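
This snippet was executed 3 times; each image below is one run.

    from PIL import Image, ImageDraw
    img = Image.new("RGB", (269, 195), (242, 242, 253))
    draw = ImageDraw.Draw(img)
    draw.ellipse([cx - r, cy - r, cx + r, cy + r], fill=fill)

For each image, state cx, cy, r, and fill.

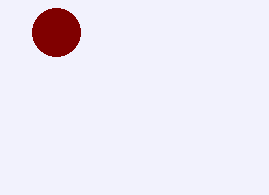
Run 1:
cx = 56, cy = 32, r = 24, fill = 'maroon'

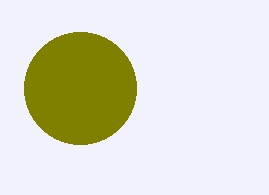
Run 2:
cx = 80, cy = 88, r = 56, fill = 'olive'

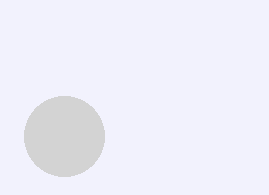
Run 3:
cx = 64; cy = 136; r = 40; fill = 'lightgray'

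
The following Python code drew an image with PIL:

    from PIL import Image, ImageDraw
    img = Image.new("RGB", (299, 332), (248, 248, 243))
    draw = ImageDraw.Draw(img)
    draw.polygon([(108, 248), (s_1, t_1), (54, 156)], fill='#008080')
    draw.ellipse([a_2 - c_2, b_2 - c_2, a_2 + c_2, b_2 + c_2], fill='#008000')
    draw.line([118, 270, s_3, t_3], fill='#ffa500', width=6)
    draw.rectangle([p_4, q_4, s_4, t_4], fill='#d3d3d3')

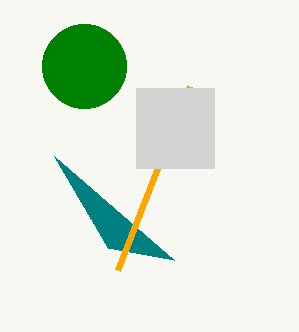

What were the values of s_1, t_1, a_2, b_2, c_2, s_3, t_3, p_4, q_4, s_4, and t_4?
s_1 = 174; t_1 = 260; a_2 = 84; b_2 = 66; c_2 = 42; s_3 = 190; t_3 = 86; p_4 = 136; q_4 = 88; s_4 = 214; t_4 = 168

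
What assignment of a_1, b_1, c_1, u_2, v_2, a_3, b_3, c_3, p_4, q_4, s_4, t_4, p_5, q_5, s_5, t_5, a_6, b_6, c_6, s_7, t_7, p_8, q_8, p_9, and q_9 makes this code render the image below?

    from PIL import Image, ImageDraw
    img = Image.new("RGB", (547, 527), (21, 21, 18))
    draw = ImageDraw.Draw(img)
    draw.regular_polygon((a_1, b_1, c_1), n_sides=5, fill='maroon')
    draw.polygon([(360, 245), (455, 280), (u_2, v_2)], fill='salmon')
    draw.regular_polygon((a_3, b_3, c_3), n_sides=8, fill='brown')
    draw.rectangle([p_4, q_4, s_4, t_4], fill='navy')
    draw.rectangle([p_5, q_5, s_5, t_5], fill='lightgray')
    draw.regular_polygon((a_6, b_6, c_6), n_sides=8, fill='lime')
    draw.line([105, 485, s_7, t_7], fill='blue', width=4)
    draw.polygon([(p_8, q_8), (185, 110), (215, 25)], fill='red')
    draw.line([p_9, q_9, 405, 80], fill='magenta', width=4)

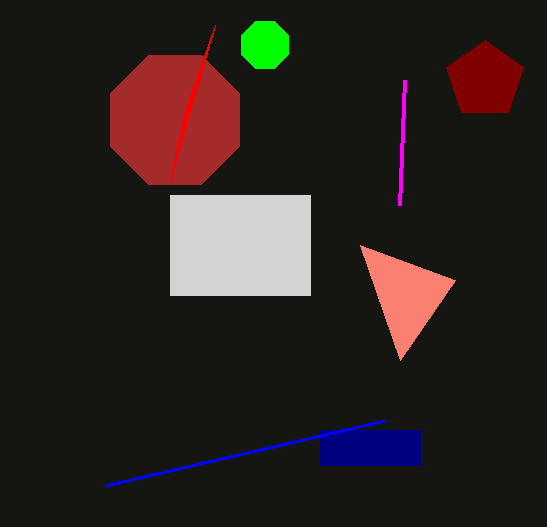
a_1 = 485; b_1 = 80; c_1 = 40; u_2 = 400; v_2 = 360; a_3 = 175; b_3 = 120; c_3 = 70; p_4 = 320; q_4 = 430; s_4 = 420; t_4 = 465; p_5 = 170; q_5 = 195; s_5 = 310; t_5 = 295; a_6 = 265; b_6 = 45; c_6 = 25; s_7 = 385; t_7 = 420; p_8 = 170; q_8 = 180; p_9 = 400; q_9 = 205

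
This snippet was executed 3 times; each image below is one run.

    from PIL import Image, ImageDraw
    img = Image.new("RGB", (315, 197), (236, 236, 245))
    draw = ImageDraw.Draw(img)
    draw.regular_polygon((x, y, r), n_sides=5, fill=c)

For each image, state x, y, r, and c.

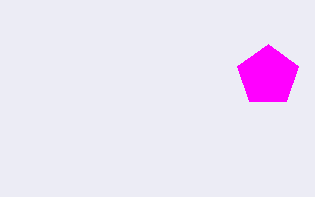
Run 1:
x = 268, y = 76, r = 32, c = 'magenta'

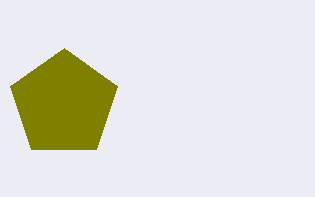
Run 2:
x = 64; y = 104; r = 56; c = 'olive'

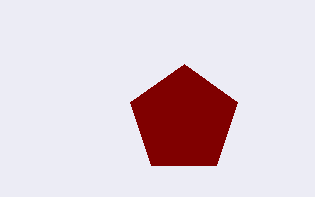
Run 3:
x = 184
y = 120
r = 56
c = 'maroon'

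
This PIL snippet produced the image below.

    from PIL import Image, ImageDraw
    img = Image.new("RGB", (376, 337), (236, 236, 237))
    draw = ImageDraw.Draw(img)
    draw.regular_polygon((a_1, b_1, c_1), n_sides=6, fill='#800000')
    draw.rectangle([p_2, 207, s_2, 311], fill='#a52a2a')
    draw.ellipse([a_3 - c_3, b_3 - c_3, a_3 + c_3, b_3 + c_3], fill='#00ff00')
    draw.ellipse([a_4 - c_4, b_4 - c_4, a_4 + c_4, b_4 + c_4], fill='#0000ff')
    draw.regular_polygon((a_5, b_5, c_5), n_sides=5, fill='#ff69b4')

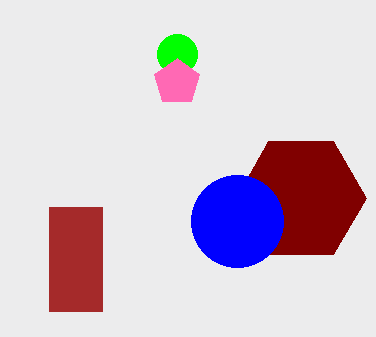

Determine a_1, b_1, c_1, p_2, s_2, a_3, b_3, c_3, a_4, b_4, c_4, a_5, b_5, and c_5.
a_1 = 301; b_1 = 198; c_1 = 65; p_2 = 49; s_2 = 102; a_3 = 177; b_3 = 54; c_3 = 20; a_4 = 237; b_4 = 221; c_4 = 46; a_5 = 177; b_5 = 82; c_5 = 24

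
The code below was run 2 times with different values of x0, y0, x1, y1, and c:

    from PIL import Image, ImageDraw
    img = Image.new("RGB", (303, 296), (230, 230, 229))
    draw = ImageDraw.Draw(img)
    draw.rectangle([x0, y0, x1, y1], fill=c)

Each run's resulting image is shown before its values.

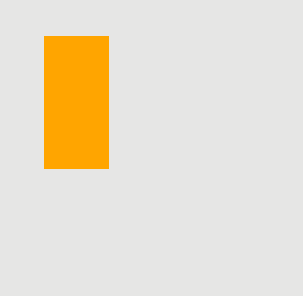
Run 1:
x0 = 44; y0 = 36; x1 = 108; y1 = 168; c = 'orange'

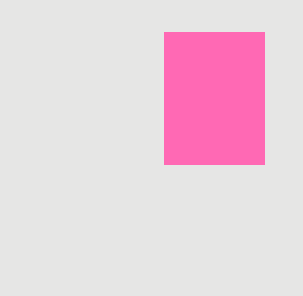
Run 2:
x0 = 164, y0 = 32, x1 = 264, y1 = 164, c = 'hotpink'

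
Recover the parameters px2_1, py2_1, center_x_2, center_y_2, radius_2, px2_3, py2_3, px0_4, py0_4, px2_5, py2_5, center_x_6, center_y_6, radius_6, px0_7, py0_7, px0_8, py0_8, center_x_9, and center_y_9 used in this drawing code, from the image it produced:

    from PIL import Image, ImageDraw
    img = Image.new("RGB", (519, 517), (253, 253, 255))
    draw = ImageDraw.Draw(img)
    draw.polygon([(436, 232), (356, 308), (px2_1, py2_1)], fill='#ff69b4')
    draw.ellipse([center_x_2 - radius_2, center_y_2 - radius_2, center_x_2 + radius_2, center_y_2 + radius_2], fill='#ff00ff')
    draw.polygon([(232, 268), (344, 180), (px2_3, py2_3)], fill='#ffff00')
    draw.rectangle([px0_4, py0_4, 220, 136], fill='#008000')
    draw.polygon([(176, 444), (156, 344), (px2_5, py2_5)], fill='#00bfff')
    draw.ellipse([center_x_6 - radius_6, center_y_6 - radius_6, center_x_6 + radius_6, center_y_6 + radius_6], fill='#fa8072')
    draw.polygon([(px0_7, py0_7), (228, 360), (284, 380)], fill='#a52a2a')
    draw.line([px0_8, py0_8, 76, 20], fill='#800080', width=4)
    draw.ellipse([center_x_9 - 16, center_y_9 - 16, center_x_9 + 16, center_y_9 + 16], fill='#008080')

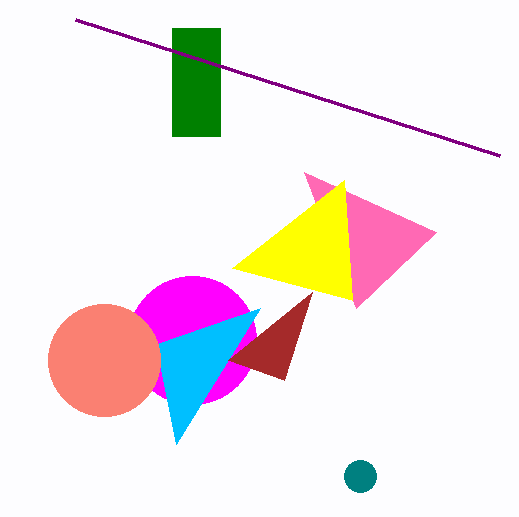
px2_1 = 304
py2_1 = 172
center_x_2 = 192
center_y_2 = 340
radius_2 = 64
px2_3 = 352
py2_3 = 300
px0_4 = 172
py0_4 = 28
px2_5 = 260
py2_5 = 308
center_x_6 = 104
center_y_6 = 360
radius_6 = 56
px0_7 = 312
py0_7 = 292
px0_8 = 500
py0_8 = 156
center_x_9 = 360
center_y_9 = 476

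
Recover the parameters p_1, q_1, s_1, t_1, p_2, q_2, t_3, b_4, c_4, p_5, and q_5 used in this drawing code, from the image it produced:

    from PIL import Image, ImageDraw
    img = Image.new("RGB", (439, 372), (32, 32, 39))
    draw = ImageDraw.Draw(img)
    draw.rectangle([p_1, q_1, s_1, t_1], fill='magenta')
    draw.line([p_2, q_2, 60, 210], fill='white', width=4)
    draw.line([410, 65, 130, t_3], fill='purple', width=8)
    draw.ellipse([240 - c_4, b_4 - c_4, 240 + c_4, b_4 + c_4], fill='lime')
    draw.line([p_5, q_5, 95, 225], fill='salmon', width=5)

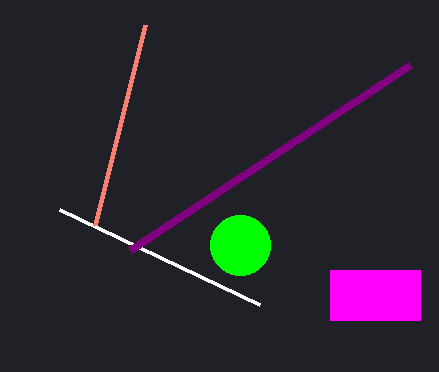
p_1 = 330; q_1 = 270; s_1 = 420; t_1 = 320; p_2 = 260; q_2 = 305; t_3 = 250; b_4 = 245; c_4 = 30; p_5 = 145; q_5 = 25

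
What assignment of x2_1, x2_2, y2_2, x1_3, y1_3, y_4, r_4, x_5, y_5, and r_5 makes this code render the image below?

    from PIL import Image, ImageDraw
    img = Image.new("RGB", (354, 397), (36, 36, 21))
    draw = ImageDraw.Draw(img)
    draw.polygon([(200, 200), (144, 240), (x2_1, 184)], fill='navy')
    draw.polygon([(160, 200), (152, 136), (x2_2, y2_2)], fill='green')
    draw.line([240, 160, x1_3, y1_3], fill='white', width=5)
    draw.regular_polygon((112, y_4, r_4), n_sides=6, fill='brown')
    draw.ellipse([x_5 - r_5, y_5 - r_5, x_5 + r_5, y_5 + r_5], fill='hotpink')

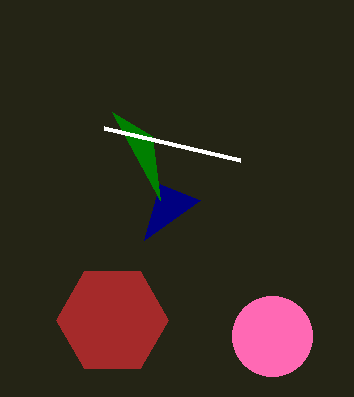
x2_1 = 160; x2_2 = 112; y2_2 = 112; x1_3 = 104; y1_3 = 128; y_4 = 320; r_4 = 56; x_5 = 272; y_5 = 336; r_5 = 40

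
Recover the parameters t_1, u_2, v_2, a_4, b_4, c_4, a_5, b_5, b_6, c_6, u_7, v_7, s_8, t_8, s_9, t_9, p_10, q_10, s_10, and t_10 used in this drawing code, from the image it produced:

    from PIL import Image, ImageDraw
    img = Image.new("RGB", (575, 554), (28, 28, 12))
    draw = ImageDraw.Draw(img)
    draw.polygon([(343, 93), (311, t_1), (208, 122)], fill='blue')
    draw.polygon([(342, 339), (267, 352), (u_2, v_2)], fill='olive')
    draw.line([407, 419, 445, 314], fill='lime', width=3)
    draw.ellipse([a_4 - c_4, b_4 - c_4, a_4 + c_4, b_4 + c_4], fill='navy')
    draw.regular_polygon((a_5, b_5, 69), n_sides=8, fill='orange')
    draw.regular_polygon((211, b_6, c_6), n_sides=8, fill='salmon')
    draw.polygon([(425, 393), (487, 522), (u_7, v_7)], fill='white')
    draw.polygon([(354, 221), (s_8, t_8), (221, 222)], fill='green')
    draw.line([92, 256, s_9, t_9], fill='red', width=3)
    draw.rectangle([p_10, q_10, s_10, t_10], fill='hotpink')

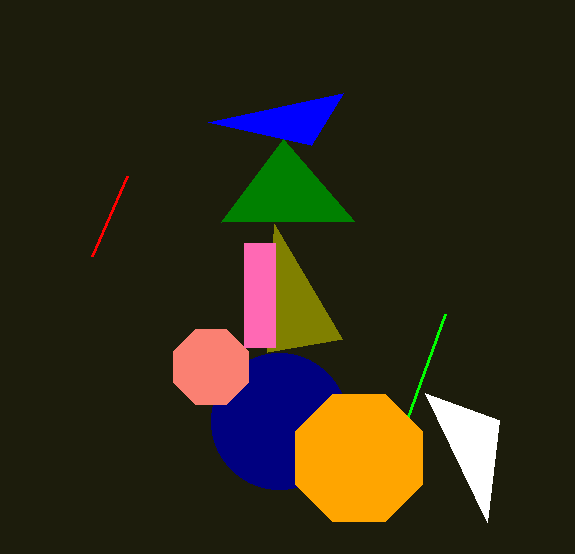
t_1 = 145; u_2 = 274; v_2 = 224; a_4 = 279; b_4 = 421; c_4 = 68; a_5 = 359; b_5 = 458; b_6 = 367; c_6 = 41; u_7 = 499; v_7 = 420; s_8 = 283; t_8 = 139; s_9 = 127; t_9 = 176; p_10 = 244; q_10 = 243; s_10 = 275; t_10 = 347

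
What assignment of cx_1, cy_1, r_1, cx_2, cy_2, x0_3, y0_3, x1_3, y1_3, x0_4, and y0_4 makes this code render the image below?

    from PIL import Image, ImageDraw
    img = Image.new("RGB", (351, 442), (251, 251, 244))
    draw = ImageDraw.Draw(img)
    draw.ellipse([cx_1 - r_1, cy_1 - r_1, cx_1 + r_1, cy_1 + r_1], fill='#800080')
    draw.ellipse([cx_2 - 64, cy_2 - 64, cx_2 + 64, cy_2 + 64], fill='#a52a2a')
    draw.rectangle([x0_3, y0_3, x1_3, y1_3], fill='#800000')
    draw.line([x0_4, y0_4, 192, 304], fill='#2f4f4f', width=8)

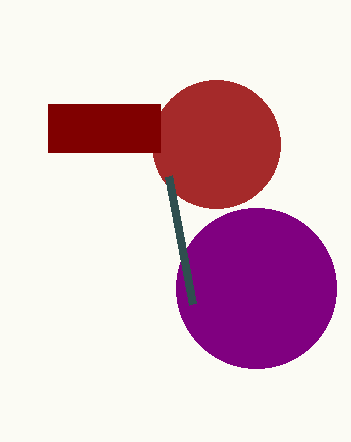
cx_1 = 256
cy_1 = 288
r_1 = 80
cx_2 = 216
cy_2 = 144
x0_3 = 48
y0_3 = 104
x1_3 = 160
y1_3 = 152
x0_4 = 168
y0_4 = 176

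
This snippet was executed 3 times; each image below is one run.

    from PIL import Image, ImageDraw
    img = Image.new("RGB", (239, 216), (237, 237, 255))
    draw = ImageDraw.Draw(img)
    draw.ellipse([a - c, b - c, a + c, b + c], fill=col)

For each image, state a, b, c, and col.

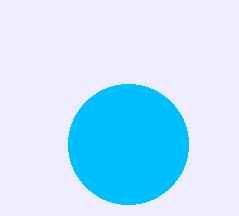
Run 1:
a = 128
b = 144
c = 60
col = 'deepskyblue'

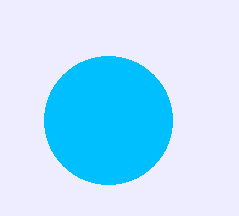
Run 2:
a = 108; b = 120; c = 64; col = 'deepskyblue'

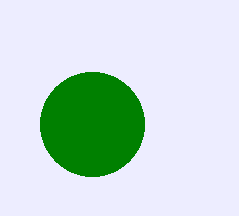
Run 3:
a = 92
b = 124
c = 52
col = 'green'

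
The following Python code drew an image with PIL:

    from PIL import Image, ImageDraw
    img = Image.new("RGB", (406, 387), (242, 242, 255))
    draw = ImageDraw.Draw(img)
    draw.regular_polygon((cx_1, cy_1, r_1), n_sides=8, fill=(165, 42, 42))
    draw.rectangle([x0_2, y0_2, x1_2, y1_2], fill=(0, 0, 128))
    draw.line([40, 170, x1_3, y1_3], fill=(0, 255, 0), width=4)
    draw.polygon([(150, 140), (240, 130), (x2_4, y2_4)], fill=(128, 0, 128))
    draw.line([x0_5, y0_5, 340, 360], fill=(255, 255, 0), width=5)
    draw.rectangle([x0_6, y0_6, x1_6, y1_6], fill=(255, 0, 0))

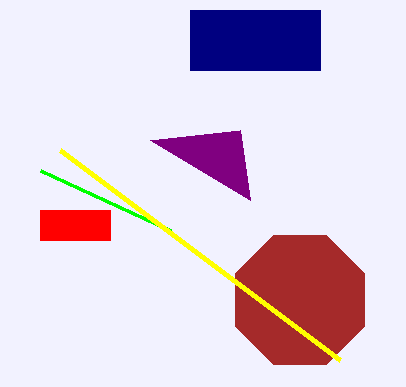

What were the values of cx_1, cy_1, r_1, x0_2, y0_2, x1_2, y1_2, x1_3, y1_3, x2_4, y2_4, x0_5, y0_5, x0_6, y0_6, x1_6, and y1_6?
cx_1 = 300
cy_1 = 300
r_1 = 70
x0_2 = 190
y0_2 = 10
x1_2 = 320
y1_2 = 70
x1_3 = 170
y1_3 = 230
x2_4 = 250
y2_4 = 200
x0_5 = 60
y0_5 = 150
x0_6 = 40
y0_6 = 210
x1_6 = 110
y1_6 = 240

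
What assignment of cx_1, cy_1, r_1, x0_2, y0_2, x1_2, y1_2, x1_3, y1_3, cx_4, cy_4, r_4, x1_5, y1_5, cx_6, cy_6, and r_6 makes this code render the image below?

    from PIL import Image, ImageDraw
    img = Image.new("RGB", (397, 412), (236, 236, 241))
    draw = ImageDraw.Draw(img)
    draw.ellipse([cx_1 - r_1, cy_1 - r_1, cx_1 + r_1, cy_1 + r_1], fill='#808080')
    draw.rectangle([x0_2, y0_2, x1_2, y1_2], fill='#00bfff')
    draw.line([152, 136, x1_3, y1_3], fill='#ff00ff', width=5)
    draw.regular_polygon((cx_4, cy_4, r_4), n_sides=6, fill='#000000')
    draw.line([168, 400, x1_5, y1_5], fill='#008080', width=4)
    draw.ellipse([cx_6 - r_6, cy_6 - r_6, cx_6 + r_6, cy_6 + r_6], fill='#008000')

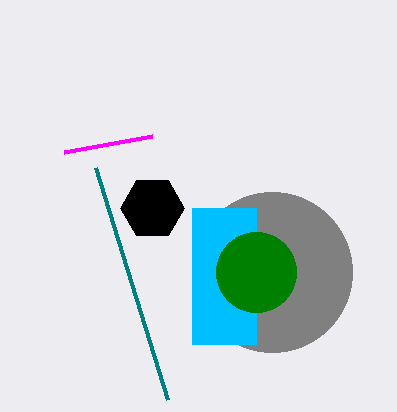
cx_1 = 272
cy_1 = 272
r_1 = 80
x0_2 = 192
y0_2 = 208
x1_2 = 256
y1_2 = 344
x1_3 = 64
y1_3 = 152
cx_4 = 152
cy_4 = 208
r_4 = 32
x1_5 = 96
y1_5 = 168
cx_6 = 256
cy_6 = 272
r_6 = 40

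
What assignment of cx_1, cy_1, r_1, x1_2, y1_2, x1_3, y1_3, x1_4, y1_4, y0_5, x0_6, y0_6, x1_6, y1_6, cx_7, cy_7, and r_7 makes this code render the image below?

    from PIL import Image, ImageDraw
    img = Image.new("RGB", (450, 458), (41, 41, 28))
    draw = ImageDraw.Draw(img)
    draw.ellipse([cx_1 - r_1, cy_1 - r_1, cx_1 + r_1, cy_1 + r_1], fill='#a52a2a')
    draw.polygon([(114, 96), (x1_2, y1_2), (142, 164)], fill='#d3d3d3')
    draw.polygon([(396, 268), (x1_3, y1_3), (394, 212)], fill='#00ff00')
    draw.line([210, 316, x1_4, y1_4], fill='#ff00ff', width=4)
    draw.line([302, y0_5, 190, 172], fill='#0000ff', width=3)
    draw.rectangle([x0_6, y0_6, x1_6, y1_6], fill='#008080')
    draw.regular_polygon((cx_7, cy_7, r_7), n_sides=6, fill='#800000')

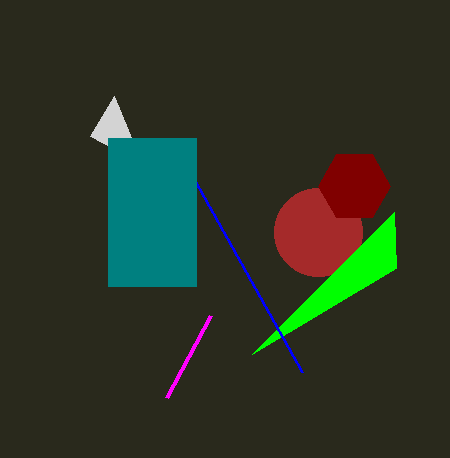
cx_1 = 318; cy_1 = 232; r_1 = 44; x1_2 = 90; y1_2 = 136; x1_3 = 252; y1_3 = 354; x1_4 = 166; y1_4 = 398; y0_5 = 372; x0_6 = 108; y0_6 = 138; x1_6 = 196; y1_6 = 286; cx_7 = 354; cy_7 = 186; r_7 = 36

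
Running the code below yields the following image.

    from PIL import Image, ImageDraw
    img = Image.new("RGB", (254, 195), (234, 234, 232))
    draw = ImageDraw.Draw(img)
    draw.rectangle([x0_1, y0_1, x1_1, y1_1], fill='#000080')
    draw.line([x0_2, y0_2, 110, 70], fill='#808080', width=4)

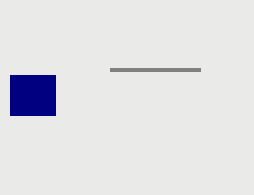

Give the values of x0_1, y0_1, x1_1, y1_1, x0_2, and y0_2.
x0_1 = 10; y0_1 = 75; x1_1 = 55; y1_1 = 115; x0_2 = 200; y0_2 = 70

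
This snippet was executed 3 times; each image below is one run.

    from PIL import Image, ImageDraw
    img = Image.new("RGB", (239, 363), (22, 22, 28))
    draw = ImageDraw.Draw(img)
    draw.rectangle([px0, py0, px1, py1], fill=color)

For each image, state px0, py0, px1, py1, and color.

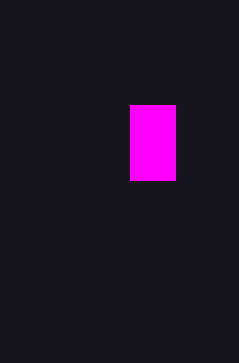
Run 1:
px0 = 130; py0 = 105; px1 = 175; py1 = 180; color = 'magenta'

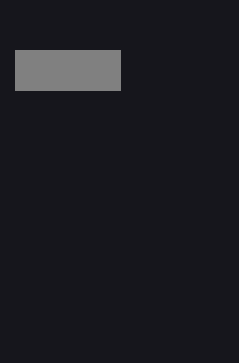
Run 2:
px0 = 15
py0 = 50
px1 = 120
py1 = 90
color = 'gray'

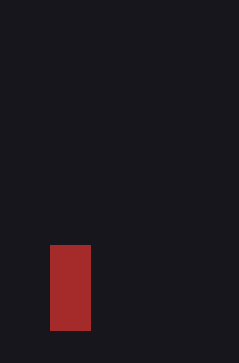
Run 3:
px0 = 50
py0 = 245
px1 = 90
py1 = 330
color = 'brown'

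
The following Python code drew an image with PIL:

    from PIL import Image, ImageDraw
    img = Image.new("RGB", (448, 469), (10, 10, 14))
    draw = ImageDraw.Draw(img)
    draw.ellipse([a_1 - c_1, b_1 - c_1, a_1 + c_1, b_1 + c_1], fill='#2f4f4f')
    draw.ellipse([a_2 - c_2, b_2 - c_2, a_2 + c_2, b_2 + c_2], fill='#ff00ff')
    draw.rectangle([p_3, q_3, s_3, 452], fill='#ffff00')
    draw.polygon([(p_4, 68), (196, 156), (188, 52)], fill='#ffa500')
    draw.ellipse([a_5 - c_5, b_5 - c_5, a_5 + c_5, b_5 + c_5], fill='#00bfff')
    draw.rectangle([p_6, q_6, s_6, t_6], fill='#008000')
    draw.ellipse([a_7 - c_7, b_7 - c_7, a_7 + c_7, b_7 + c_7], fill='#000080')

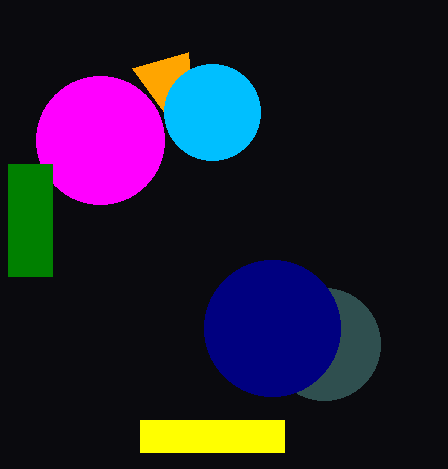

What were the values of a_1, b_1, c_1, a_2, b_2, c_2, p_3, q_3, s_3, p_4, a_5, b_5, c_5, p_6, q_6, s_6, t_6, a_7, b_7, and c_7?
a_1 = 324
b_1 = 344
c_1 = 56
a_2 = 100
b_2 = 140
c_2 = 64
p_3 = 140
q_3 = 420
s_3 = 284
p_4 = 132
a_5 = 212
b_5 = 112
c_5 = 48
p_6 = 8
q_6 = 164
s_6 = 52
t_6 = 276
a_7 = 272
b_7 = 328
c_7 = 68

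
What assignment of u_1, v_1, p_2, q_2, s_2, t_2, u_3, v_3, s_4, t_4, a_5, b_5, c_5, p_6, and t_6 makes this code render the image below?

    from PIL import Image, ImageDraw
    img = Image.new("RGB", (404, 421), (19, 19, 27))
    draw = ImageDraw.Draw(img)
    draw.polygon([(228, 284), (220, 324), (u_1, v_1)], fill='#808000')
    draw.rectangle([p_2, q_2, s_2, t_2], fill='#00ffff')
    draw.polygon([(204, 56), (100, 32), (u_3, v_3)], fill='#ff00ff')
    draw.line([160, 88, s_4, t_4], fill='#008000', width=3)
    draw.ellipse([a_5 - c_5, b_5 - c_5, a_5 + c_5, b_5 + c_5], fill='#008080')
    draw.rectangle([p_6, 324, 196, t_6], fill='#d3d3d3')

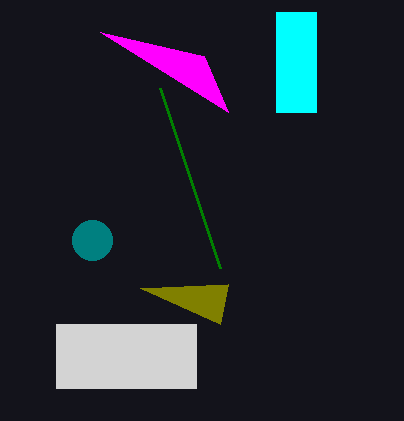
u_1 = 140, v_1 = 288, p_2 = 276, q_2 = 12, s_2 = 316, t_2 = 112, u_3 = 228, v_3 = 112, s_4 = 220, t_4 = 268, a_5 = 92, b_5 = 240, c_5 = 20, p_6 = 56, t_6 = 388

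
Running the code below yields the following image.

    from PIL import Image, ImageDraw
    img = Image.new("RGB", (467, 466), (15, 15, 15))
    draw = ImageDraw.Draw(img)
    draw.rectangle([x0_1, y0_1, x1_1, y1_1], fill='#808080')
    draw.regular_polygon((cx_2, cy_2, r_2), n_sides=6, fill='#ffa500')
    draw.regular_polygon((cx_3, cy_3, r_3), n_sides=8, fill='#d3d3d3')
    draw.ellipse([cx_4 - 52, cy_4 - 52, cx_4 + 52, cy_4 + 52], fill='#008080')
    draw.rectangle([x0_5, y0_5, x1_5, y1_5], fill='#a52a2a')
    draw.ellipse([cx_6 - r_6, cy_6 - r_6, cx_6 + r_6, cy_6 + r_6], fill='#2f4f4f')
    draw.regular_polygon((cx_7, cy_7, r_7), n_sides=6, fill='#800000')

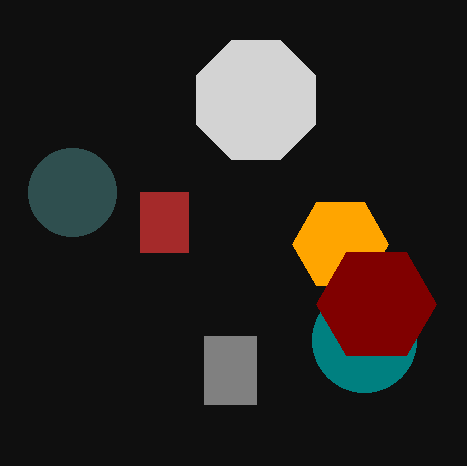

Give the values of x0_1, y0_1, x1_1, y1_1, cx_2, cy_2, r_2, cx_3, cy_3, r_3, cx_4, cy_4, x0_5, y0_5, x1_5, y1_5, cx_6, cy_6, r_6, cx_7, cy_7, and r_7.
x0_1 = 204; y0_1 = 336; x1_1 = 256; y1_1 = 404; cx_2 = 340; cy_2 = 244; r_2 = 48; cx_3 = 256; cy_3 = 100; r_3 = 64; cx_4 = 364; cy_4 = 340; x0_5 = 140; y0_5 = 192; x1_5 = 188; y1_5 = 252; cx_6 = 72; cy_6 = 192; r_6 = 44; cx_7 = 376; cy_7 = 304; r_7 = 60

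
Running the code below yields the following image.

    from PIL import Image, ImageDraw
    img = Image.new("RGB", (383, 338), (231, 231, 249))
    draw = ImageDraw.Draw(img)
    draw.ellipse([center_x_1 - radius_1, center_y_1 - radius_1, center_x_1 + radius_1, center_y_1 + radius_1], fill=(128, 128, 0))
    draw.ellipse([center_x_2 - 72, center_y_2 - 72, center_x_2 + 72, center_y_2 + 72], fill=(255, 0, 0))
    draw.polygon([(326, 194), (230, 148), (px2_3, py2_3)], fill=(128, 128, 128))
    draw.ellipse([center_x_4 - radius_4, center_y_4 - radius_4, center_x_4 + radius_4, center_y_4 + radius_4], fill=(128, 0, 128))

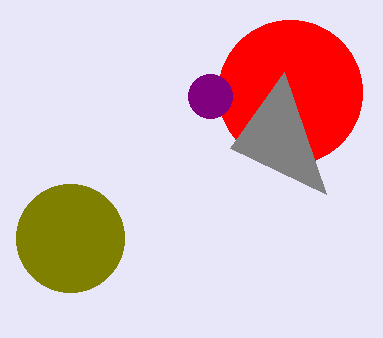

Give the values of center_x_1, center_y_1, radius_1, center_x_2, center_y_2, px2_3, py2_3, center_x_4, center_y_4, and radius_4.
center_x_1 = 70; center_y_1 = 238; radius_1 = 54; center_x_2 = 290; center_y_2 = 92; px2_3 = 284; py2_3 = 72; center_x_4 = 210; center_y_4 = 96; radius_4 = 22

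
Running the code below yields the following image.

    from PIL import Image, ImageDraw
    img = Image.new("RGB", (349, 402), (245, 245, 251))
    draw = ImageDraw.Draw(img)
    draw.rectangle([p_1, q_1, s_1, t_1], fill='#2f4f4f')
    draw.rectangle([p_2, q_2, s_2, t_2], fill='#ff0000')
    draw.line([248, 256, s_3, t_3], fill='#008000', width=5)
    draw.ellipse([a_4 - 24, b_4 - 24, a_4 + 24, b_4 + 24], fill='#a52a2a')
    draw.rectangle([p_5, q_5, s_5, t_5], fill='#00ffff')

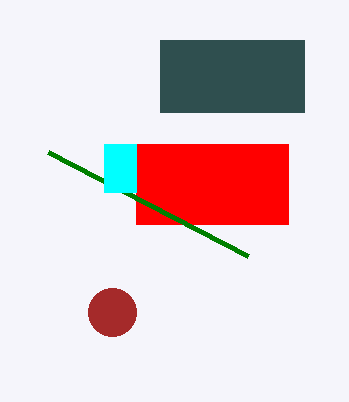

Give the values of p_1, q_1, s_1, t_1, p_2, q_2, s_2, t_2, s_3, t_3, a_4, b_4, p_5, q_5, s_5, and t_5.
p_1 = 160
q_1 = 40
s_1 = 304
t_1 = 112
p_2 = 136
q_2 = 144
s_2 = 288
t_2 = 224
s_3 = 48
t_3 = 152
a_4 = 112
b_4 = 312
p_5 = 104
q_5 = 144
s_5 = 136
t_5 = 192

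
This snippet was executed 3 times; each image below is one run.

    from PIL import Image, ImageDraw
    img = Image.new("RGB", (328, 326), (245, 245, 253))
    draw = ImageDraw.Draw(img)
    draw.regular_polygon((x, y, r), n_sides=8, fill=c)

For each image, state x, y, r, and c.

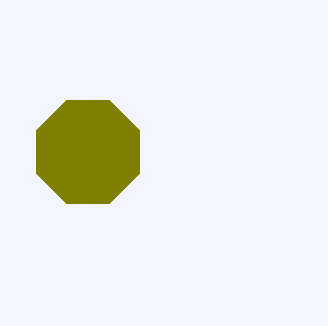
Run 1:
x = 88
y = 152
r = 56
c = 'olive'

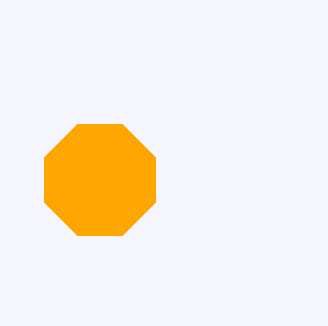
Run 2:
x = 100; y = 180; r = 60; c = 'orange'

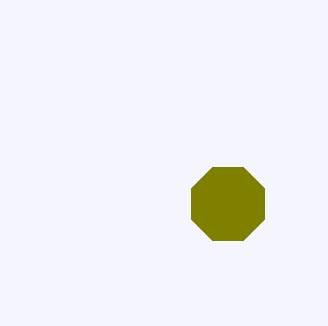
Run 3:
x = 228
y = 204
r = 40
c = 'olive'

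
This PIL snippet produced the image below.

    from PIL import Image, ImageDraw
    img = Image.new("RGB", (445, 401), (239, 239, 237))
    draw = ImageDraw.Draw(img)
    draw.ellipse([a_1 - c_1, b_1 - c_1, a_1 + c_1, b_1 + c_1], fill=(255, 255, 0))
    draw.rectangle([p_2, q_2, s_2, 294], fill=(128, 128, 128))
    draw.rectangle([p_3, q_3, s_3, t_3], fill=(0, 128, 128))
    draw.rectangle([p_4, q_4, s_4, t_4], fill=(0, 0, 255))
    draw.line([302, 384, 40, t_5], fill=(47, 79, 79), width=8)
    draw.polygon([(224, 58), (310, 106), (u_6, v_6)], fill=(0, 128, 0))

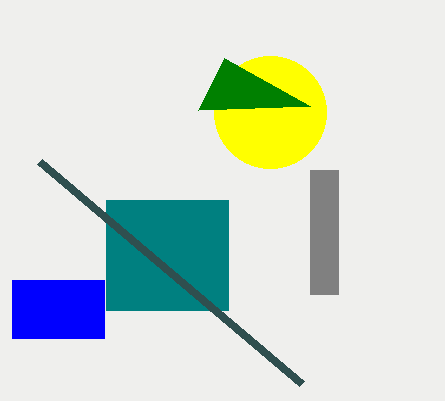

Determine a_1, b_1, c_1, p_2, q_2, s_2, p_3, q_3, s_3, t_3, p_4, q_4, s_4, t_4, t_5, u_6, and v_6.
a_1 = 270, b_1 = 112, c_1 = 56, p_2 = 310, q_2 = 170, s_2 = 338, p_3 = 106, q_3 = 200, s_3 = 228, t_3 = 310, p_4 = 12, q_4 = 280, s_4 = 104, t_4 = 338, t_5 = 162, u_6 = 198, v_6 = 110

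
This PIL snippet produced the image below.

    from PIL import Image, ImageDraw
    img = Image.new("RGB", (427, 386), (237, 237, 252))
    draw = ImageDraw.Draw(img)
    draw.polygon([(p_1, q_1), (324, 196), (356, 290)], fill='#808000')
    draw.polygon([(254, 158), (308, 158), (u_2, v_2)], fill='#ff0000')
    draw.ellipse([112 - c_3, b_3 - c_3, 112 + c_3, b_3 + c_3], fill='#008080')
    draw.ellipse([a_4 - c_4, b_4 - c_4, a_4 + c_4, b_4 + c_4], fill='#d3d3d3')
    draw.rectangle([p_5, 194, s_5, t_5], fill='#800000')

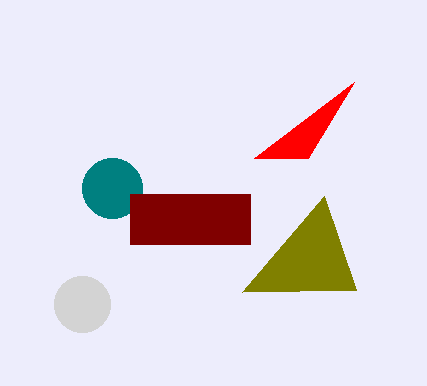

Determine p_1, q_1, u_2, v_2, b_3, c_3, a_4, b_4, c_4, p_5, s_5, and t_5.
p_1 = 242, q_1 = 292, u_2 = 354, v_2 = 82, b_3 = 188, c_3 = 30, a_4 = 82, b_4 = 304, c_4 = 28, p_5 = 130, s_5 = 250, t_5 = 244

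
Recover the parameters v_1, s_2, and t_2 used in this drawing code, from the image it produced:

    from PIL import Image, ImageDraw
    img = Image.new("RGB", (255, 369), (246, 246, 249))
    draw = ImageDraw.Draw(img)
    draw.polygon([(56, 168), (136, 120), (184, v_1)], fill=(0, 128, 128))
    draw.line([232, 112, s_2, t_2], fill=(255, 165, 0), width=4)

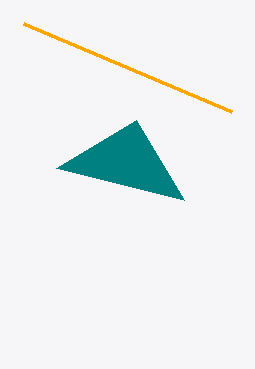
v_1 = 200
s_2 = 24
t_2 = 24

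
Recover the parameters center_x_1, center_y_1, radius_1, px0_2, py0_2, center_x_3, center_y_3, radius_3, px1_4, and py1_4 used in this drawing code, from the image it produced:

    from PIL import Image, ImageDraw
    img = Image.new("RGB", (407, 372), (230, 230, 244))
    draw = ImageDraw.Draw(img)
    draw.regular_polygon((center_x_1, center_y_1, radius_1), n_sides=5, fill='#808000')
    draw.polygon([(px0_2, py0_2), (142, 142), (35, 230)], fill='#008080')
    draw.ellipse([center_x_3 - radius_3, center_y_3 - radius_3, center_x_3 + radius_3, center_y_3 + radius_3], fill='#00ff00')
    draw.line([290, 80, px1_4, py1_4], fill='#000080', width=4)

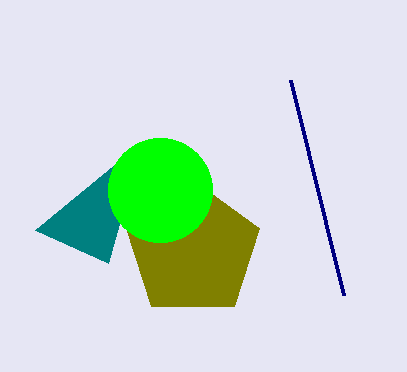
center_x_1 = 193; center_y_1 = 250; radius_1 = 70; px0_2 = 108; py0_2 = 263; center_x_3 = 160; center_y_3 = 190; radius_3 = 52; px1_4 = 343; py1_4 = 295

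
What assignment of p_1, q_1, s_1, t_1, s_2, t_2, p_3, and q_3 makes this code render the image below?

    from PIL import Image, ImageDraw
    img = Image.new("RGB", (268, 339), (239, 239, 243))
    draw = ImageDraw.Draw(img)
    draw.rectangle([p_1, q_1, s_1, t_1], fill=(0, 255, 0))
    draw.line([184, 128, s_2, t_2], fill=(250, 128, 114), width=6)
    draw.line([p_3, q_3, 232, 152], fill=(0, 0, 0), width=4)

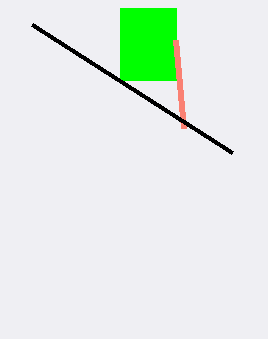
p_1 = 120, q_1 = 8, s_1 = 176, t_1 = 80, s_2 = 176, t_2 = 40, p_3 = 32, q_3 = 24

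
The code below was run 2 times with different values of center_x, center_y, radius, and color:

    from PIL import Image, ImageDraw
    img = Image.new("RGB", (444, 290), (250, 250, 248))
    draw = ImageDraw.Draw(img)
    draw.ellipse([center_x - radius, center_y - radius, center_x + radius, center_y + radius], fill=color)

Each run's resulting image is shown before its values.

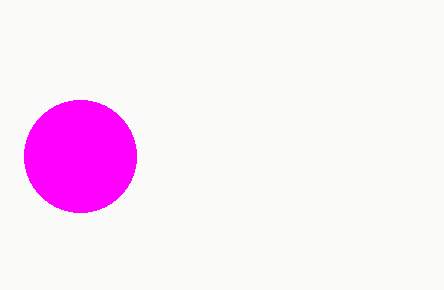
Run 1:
center_x = 80, center_y = 156, radius = 56, color = 'magenta'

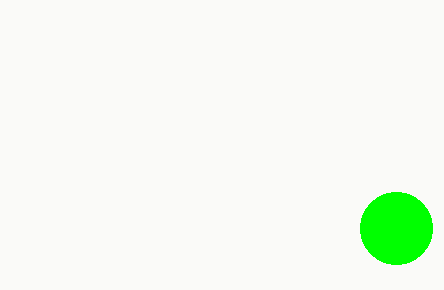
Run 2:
center_x = 396; center_y = 228; radius = 36; color = 'lime'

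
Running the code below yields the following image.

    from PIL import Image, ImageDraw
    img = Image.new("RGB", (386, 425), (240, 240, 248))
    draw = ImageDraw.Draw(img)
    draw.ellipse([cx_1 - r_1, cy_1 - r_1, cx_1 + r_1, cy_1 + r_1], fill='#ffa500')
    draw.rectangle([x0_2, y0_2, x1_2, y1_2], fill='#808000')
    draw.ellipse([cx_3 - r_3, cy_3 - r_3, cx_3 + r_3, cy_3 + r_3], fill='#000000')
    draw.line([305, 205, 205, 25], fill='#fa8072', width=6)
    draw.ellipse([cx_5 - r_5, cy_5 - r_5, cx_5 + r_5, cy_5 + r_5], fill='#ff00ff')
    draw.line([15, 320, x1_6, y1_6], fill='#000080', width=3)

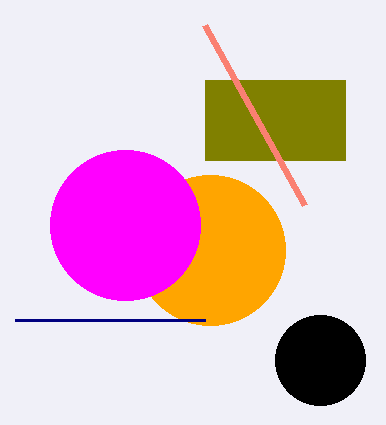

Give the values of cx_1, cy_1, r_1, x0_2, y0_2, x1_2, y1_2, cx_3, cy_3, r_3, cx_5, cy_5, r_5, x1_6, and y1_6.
cx_1 = 210
cy_1 = 250
r_1 = 75
x0_2 = 205
y0_2 = 80
x1_2 = 345
y1_2 = 160
cx_3 = 320
cy_3 = 360
r_3 = 45
cx_5 = 125
cy_5 = 225
r_5 = 75
x1_6 = 205
y1_6 = 320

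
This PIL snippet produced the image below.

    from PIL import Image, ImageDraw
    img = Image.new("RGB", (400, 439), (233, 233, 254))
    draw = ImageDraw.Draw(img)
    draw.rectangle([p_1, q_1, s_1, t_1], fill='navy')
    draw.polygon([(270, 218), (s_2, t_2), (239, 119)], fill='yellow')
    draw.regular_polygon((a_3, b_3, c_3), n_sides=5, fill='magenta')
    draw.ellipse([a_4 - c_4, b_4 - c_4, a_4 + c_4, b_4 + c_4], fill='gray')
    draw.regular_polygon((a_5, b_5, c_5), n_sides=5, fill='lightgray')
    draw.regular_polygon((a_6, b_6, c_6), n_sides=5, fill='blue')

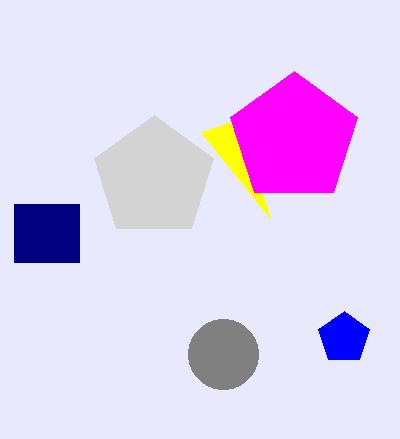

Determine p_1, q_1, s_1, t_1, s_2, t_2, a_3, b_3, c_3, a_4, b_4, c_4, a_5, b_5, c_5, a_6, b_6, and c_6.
p_1 = 14; q_1 = 204; s_1 = 79; t_1 = 262; s_2 = 201; t_2 = 132; a_3 = 294; b_3 = 138; c_3 = 67; a_4 = 223; b_4 = 354; c_4 = 35; a_5 = 154; b_5 = 178; c_5 = 63; a_6 = 344; b_6 = 338; c_6 = 27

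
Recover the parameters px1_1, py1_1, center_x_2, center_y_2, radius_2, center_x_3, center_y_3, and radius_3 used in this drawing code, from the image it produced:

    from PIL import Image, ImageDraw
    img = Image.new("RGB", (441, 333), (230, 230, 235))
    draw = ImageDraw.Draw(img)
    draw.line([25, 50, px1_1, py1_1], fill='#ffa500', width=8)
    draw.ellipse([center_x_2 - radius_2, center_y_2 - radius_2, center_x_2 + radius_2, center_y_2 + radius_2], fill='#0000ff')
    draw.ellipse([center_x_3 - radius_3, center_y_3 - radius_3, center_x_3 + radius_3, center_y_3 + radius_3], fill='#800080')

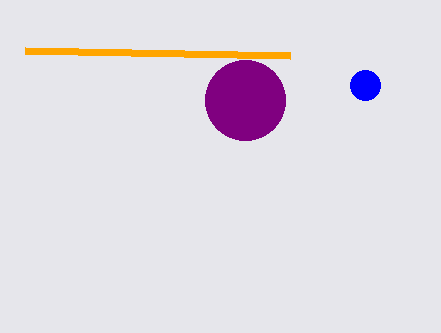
px1_1 = 290, py1_1 = 55, center_x_2 = 365, center_y_2 = 85, radius_2 = 15, center_x_3 = 245, center_y_3 = 100, radius_3 = 40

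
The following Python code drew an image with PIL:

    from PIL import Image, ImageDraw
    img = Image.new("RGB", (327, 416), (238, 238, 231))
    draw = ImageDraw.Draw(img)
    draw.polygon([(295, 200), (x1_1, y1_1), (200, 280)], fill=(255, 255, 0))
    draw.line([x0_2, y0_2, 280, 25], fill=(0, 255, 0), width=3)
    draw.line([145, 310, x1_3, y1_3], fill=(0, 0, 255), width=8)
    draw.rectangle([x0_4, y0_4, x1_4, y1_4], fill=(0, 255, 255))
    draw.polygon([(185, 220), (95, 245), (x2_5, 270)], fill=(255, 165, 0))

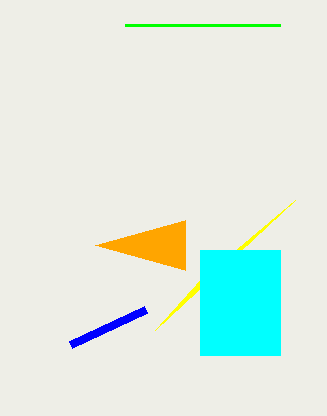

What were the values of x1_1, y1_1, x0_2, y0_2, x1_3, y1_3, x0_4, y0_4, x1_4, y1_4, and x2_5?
x1_1 = 155
y1_1 = 330
x0_2 = 125
y0_2 = 25
x1_3 = 70
y1_3 = 345
x0_4 = 200
y0_4 = 250
x1_4 = 280
y1_4 = 355
x2_5 = 185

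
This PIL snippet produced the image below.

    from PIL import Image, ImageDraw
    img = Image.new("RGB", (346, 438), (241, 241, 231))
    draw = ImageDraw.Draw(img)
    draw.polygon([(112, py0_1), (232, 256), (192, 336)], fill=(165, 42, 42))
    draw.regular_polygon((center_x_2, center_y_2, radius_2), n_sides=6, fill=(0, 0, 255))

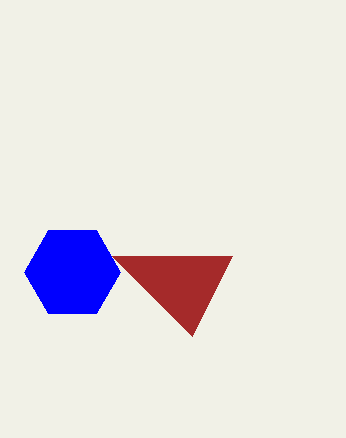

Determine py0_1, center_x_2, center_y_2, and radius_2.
py0_1 = 256
center_x_2 = 72
center_y_2 = 272
radius_2 = 48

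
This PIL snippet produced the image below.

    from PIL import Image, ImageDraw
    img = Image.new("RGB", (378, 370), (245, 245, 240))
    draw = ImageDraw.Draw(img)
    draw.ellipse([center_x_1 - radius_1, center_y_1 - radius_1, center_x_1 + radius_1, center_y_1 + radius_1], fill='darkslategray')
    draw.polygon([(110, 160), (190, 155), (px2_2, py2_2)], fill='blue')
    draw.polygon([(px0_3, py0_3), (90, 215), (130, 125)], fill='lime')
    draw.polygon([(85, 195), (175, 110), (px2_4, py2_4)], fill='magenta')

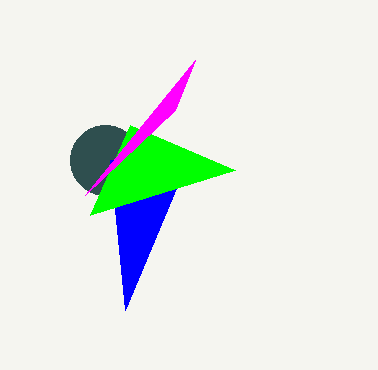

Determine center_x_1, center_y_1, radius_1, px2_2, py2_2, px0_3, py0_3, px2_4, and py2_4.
center_x_1 = 105; center_y_1 = 160; radius_1 = 35; px2_2 = 125; py2_2 = 310; px0_3 = 235; py0_3 = 170; px2_4 = 195; py2_4 = 60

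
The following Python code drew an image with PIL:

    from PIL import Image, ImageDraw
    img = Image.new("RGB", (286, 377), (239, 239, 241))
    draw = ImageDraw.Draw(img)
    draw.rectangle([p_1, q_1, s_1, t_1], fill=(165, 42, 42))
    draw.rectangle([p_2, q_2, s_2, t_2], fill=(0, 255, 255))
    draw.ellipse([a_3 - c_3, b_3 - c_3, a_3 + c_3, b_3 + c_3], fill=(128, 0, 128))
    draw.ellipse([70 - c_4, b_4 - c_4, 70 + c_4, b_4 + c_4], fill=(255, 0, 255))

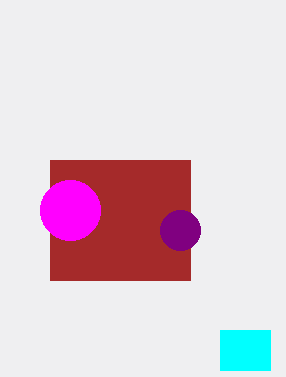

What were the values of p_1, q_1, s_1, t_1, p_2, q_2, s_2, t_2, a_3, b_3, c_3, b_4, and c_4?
p_1 = 50
q_1 = 160
s_1 = 190
t_1 = 280
p_2 = 220
q_2 = 330
s_2 = 270
t_2 = 370
a_3 = 180
b_3 = 230
c_3 = 20
b_4 = 210
c_4 = 30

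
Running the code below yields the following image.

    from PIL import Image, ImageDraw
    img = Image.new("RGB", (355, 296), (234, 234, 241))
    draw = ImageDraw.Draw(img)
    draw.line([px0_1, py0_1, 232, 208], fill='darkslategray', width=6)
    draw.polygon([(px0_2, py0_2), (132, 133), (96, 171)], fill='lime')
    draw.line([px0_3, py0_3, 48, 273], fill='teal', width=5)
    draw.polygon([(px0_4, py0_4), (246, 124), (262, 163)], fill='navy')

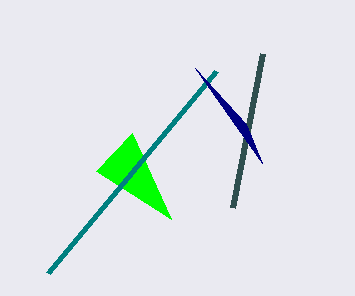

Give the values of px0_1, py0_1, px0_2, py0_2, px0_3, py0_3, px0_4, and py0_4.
px0_1 = 262; py0_1 = 54; px0_2 = 171; py0_2 = 219; px0_3 = 216; py0_3 = 71; px0_4 = 195; py0_4 = 68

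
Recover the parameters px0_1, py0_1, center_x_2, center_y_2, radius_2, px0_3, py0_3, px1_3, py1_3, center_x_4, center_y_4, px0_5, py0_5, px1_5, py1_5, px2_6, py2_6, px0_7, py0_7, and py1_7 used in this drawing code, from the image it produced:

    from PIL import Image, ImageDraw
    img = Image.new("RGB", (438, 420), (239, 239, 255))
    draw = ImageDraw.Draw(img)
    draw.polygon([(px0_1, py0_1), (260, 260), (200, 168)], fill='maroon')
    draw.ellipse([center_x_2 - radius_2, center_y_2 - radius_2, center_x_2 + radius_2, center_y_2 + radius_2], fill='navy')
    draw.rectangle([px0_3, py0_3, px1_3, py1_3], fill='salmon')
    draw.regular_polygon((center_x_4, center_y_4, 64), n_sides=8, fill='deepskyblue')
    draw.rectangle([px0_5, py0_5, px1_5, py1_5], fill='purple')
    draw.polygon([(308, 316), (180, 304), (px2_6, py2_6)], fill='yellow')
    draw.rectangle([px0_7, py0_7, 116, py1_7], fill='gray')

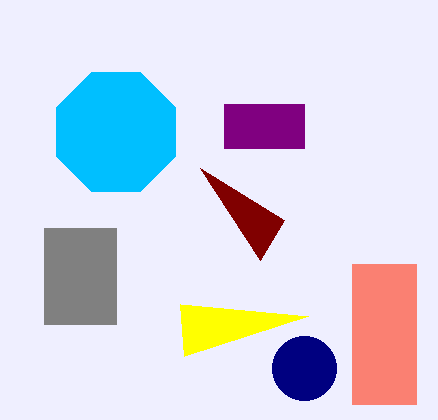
px0_1 = 284
py0_1 = 220
center_x_2 = 304
center_y_2 = 368
radius_2 = 32
px0_3 = 352
py0_3 = 264
px1_3 = 416
py1_3 = 404
center_x_4 = 116
center_y_4 = 132
px0_5 = 224
py0_5 = 104
px1_5 = 304
py1_5 = 148
px2_6 = 184
py2_6 = 356
px0_7 = 44
py0_7 = 228
py1_7 = 324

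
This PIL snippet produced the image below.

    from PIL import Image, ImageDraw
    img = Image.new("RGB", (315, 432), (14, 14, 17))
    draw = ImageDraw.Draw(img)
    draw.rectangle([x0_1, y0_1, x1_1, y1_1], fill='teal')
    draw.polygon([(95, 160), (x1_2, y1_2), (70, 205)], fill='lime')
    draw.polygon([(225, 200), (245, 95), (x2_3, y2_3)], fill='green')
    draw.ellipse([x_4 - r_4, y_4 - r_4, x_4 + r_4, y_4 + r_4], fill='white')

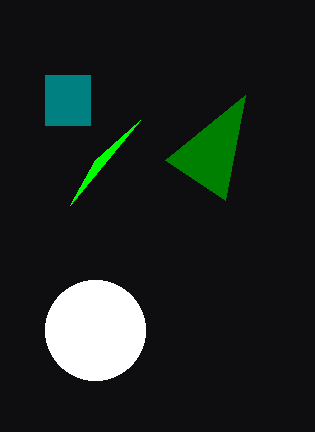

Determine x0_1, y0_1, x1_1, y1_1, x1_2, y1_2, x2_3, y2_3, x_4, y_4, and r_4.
x0_1 = 45
y0_1 = 75
x1_1 = 90
y1_1 = 125
x1_2 = 140
y1_2 = 120
x2_3 = 165
y2_3 = 160
x_4 = 95
y_4 = 330
r_4 = 50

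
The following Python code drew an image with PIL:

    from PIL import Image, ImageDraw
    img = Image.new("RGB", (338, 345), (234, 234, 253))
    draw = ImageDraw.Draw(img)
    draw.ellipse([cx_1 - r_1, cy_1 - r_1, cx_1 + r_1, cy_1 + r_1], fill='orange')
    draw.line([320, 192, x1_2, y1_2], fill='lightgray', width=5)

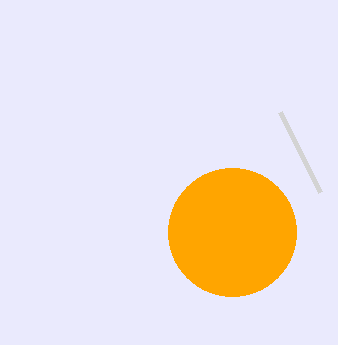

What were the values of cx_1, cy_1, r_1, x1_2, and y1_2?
cx_1 = 232, cy_1 = 232, r_1 = 64, x1_2 = 280, y1_2 = 112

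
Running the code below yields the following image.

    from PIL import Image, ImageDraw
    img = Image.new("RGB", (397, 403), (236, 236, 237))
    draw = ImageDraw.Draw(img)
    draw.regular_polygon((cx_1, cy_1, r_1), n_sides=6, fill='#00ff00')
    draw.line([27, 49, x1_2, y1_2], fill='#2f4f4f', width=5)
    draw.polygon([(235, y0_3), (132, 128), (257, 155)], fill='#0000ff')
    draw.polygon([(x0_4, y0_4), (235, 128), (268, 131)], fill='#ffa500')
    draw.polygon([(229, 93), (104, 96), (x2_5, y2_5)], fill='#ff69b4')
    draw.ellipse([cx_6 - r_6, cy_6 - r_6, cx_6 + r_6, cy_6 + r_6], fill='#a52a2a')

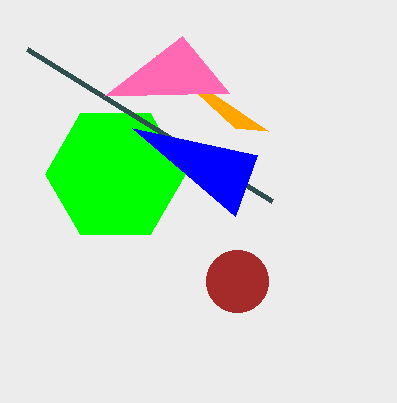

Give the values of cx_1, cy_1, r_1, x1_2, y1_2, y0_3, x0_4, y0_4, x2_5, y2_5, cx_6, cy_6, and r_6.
cx_1 = 115
cy_1 = 174
r_1 = 70
x1_2 = 272
y1_2 = 201
y0_3 = 216
x0_4 = 156
y0_4 = 55
x2_5 = 182
y2_5 = 36
cx_6 = 237
cy_6 = 281
r_6 = 31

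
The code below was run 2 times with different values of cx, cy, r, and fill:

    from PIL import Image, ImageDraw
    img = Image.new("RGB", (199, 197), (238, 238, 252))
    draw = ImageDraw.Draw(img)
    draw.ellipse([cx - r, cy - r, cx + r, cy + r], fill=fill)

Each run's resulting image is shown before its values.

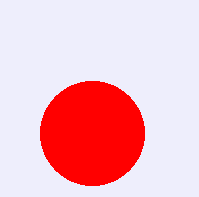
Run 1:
cx = 92
cy = 133
r = 52
fill = 'red'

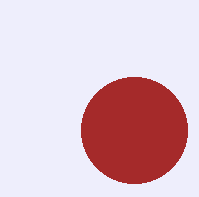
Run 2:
cx = 134, cy = 130, r = 53, fill = 'brown'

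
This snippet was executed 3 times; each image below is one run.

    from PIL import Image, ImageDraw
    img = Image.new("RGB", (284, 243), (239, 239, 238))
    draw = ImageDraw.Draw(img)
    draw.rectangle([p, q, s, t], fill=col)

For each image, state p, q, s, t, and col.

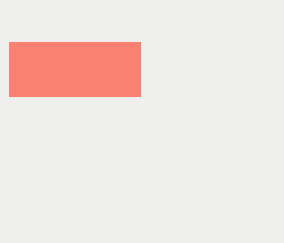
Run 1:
p = 9, q = 42, s = 140, t = 96, col = 'salmon'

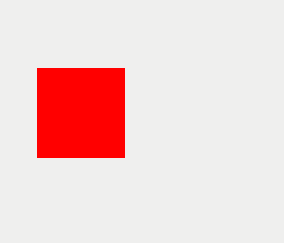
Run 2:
p = 37; q = 68; s = 124; t = 157; col = 'red'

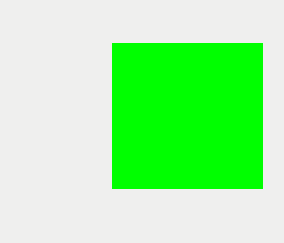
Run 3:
p = 112
q = 43
s = 262
t = 188
col = 'lime'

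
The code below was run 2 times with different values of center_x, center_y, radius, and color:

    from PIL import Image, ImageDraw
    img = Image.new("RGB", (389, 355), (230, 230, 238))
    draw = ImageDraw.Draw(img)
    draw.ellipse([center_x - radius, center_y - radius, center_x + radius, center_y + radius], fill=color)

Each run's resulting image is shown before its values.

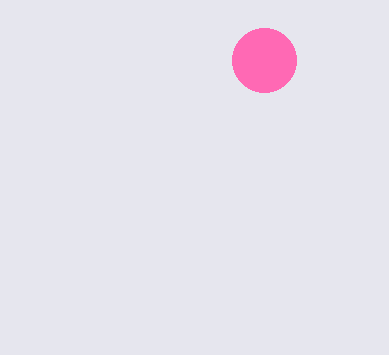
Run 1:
center_x = 264; center_y = 60; radius = 32; color = 'hotpink'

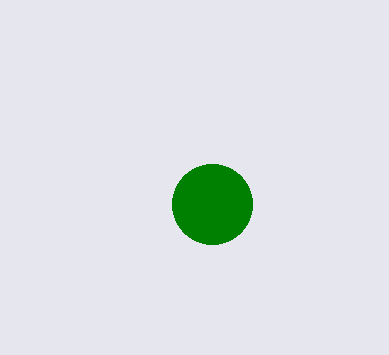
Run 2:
center_x = 212, center_y = 204, radius = 40, color = 'green'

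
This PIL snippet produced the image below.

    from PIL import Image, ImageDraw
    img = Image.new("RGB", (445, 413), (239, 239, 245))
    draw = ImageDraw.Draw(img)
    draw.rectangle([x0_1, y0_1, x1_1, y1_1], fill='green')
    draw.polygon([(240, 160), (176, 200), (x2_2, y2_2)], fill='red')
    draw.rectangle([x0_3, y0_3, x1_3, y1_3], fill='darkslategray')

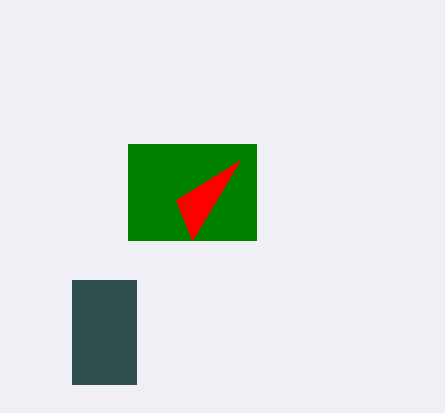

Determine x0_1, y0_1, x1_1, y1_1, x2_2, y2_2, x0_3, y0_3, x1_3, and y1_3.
x0_1 = 128; y0_1 = 144; x1_1 = 256; y1_1 = 240; x2_2 = 192; y2_2 = 240; x0_3 = 72; y0_3 = 280; x1_3 = 136; y1_3 = 384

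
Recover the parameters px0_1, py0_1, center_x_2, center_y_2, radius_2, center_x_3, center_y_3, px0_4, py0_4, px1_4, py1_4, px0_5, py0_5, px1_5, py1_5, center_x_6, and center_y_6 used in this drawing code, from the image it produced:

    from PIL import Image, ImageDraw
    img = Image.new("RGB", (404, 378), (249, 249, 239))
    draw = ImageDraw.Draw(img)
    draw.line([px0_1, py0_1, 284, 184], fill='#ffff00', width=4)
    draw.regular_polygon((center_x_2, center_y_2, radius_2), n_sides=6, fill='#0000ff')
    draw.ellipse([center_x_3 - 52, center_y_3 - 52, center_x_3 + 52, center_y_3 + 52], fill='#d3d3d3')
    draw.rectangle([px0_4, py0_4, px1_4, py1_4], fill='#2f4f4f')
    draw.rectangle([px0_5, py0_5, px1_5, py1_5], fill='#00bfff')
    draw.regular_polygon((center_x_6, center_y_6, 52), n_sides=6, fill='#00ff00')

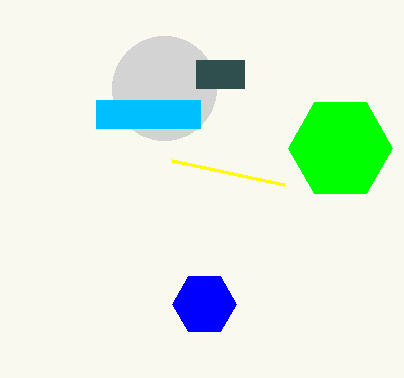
px0_1 = 172; py0_1 = 160; center_x_2 = 204; center_y_2 = 304; radius_2 = 32; center_x_3 = 164; center_y_3 = 88; px0_4 = 196; py0_4 = 60; px1_4 = 244; py1_4 = 88; px0_5 = 96; py0_5 = 100; px1_5 = 200; py1_5 = 128; center_x_6 = 340; center_y_6 = 148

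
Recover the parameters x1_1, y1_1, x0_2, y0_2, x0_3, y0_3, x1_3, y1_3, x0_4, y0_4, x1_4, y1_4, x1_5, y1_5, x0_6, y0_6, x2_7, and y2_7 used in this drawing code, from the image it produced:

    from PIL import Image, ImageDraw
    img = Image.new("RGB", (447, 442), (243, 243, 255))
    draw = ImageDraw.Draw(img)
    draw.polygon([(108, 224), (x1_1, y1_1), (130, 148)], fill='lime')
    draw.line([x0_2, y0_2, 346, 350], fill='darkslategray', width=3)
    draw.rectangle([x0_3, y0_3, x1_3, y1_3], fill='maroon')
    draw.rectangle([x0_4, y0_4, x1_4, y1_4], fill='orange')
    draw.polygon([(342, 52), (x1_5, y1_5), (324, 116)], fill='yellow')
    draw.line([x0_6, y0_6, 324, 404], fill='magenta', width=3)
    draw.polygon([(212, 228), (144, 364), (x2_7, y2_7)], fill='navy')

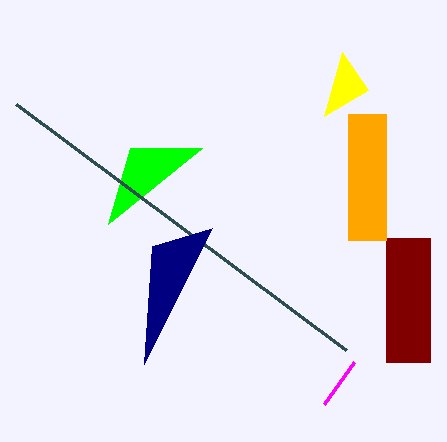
x1_1 = 202; y1_1 = 148; x0_2 = 16; y0_2 = 104; x0_3 = 386; y0_3 = 238; x1_3 = 430; y1_3 = 362; x0_4 = 348; y0_4 = 114; x1_4 = 386; y1_4 = 240; x1_5 = 368; y1_5 = 90; x0_6 = 354; y0_6 = 362; x2_7 = 152; y2_7 = 246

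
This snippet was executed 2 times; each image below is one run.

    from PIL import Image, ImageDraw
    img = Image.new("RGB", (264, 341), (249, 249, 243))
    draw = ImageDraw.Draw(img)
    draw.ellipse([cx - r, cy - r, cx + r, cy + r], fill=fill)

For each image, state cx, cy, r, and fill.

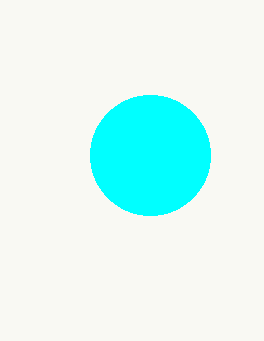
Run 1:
cx = 150; cy = 155; r = 60; fill = 'cyan'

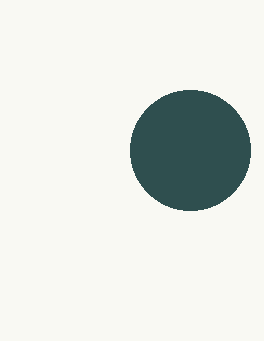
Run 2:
cx = 190; cy = 150; r = 60; fill = 'darkslategray'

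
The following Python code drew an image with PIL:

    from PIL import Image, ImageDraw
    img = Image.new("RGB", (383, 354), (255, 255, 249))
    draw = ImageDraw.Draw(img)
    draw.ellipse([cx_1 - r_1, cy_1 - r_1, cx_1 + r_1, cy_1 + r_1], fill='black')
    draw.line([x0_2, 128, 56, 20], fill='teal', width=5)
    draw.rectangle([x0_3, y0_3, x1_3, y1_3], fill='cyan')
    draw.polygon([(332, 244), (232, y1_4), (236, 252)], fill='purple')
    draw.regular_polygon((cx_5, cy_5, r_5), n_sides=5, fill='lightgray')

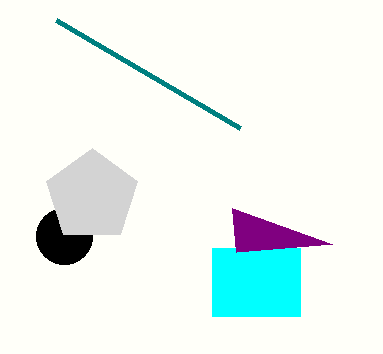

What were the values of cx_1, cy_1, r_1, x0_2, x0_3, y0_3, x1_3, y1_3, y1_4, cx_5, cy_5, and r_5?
cx_1 = 64; cy_1 = 236; r_1 = 28; x0_2 = 240; x0_3 = 212; y0_3 = 248; x1_3 = 300; y1_3 = 316; y1_4 = 208; cx_5 = 92; cy_5 = 196; r_5 = 48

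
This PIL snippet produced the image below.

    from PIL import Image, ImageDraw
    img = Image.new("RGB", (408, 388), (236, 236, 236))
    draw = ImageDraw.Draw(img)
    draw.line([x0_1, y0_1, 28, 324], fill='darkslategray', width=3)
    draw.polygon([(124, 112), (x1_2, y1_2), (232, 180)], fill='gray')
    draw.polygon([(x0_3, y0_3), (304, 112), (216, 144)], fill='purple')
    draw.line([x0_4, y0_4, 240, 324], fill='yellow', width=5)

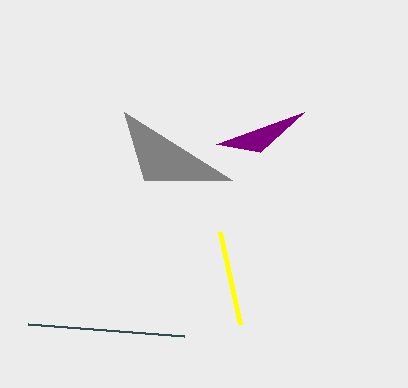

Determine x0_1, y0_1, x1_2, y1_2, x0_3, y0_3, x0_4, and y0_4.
x0_1 = 184, y0_1 = 336, x1_2 = 144, y1_2 = 180, x0_3 = 260, y0_3 = 152, x0_4 = 220, y0_4 = 232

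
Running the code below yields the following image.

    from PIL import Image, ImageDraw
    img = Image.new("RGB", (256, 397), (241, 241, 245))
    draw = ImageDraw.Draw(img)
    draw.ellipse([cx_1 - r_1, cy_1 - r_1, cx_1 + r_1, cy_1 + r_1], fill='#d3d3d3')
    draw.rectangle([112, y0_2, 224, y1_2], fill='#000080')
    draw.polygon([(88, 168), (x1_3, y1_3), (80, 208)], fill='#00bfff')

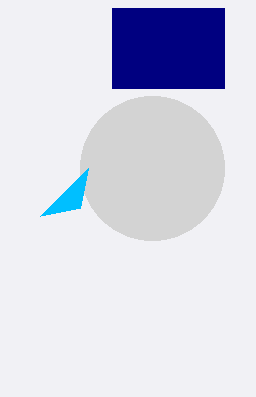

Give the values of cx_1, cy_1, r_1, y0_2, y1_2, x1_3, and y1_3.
cx_1 = 152; cy_1 = 168; r_1 = 72; y0_2 = 8; y1_2 = 88; x1_3 = 40; y1_3 = 216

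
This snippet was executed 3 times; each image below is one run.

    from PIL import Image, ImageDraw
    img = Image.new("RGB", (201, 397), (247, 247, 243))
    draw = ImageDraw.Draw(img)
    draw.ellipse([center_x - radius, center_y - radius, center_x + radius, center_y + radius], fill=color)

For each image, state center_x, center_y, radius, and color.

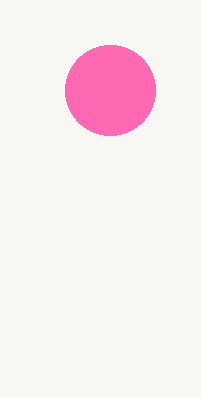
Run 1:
center_x = 110
center_y = 90
radius = 45
color = 'hotpink'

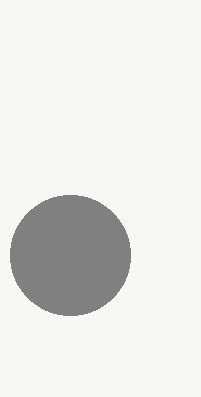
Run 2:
center_x = 70; center_y = 255; radius = 60; color = 'gray'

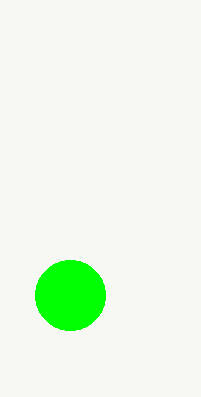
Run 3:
center_x = 70; center_y = 295; radius = 35; color = 'lime'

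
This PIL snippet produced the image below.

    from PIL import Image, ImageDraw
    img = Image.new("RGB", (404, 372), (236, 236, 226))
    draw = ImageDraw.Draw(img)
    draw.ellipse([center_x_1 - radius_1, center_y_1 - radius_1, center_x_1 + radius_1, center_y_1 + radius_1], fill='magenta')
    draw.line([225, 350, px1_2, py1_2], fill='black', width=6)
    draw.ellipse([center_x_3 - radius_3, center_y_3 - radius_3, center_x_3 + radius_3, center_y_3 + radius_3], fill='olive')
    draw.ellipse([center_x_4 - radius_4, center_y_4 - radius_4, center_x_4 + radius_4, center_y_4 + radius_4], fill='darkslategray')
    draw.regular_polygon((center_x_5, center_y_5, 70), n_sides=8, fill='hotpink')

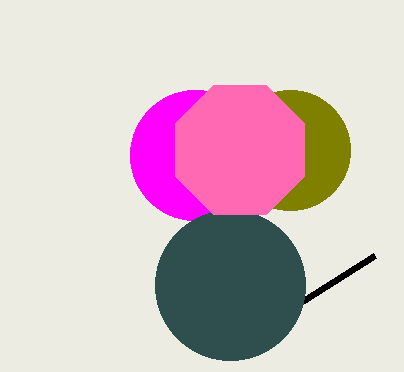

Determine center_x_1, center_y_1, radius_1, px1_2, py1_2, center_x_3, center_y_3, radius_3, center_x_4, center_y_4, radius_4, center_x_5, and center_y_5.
center_x_1 = 195, center_y_1 = 155, radius_1 = 65, px1_2 = 375, py1_2 = 255, center_x_3 = 290, center_y_3 = 150, radius_3 = 60, center_x_4 = 230, center_y_4 = 285, radius_4 = 75, center_x_5 = 240, center_y_5 = 150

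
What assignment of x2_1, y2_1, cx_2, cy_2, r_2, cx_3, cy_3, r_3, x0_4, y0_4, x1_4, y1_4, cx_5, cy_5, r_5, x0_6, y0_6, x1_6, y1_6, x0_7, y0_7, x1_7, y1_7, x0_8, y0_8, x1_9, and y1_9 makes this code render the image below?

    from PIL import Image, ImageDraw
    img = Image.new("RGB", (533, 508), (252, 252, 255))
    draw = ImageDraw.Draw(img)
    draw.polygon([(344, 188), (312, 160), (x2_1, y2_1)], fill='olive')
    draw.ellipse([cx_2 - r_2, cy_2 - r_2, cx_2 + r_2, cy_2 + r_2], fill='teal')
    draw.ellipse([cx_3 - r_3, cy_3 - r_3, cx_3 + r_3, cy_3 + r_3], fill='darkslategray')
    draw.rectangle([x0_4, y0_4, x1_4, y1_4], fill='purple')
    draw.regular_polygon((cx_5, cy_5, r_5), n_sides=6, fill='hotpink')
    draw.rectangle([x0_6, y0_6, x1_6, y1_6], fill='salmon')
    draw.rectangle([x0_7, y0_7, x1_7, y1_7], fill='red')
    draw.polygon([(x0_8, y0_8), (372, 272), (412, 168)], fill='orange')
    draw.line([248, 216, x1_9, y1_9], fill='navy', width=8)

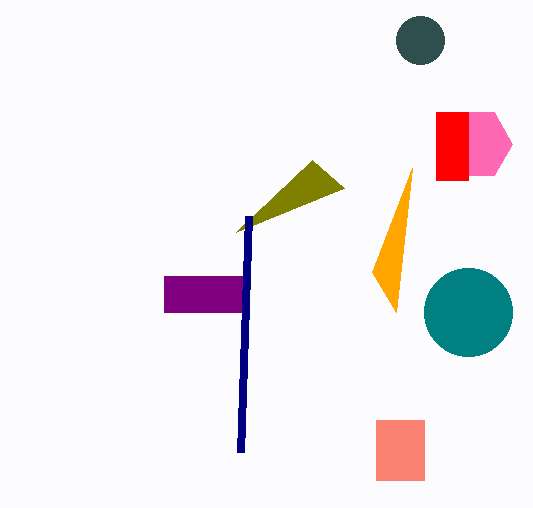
x2_1 = 236, y2_1 = 232, cx_2 = 468, cy_2 = 312, r_2 = 44, cx_3 = 420, cy_3 = 40, r_3 = 24, x0_4 = 164, y0_4 = 276, x1_4 = 248, y1_4 = 312, cx_5 = 476, cy_5 = 144, r_5 = 36, x0_6 = 376, y0_6 = 420, x1_6 = 424, y1_6 = 480, x0_7 = 436, y0_7 = 112, x1_7 = 468, y1_7 = 180, x0_8 = 396, y0_8 = 312, x1_9 = 240, y1_9 = 452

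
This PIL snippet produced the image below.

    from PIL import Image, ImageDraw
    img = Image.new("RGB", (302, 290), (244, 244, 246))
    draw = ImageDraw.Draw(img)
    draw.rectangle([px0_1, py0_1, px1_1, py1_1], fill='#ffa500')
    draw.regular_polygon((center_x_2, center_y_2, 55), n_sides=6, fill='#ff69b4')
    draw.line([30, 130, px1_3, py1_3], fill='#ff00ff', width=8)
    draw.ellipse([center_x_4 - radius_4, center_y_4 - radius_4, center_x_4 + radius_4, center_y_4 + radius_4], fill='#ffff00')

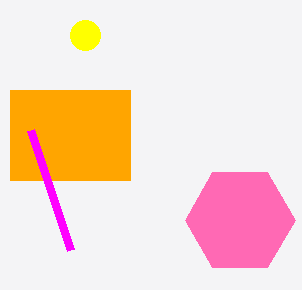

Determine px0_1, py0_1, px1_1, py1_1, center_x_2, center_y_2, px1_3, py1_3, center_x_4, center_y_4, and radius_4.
px0_1 = 10; py0_1 = 90; px1_1 = 130; py1_1 = 180; center_x_2 = 240; center_y_2 = 220; px1_3 = 70; py1_3 = 250; center_x_4 = 85; center_y_4 = 35; radius_4 = 15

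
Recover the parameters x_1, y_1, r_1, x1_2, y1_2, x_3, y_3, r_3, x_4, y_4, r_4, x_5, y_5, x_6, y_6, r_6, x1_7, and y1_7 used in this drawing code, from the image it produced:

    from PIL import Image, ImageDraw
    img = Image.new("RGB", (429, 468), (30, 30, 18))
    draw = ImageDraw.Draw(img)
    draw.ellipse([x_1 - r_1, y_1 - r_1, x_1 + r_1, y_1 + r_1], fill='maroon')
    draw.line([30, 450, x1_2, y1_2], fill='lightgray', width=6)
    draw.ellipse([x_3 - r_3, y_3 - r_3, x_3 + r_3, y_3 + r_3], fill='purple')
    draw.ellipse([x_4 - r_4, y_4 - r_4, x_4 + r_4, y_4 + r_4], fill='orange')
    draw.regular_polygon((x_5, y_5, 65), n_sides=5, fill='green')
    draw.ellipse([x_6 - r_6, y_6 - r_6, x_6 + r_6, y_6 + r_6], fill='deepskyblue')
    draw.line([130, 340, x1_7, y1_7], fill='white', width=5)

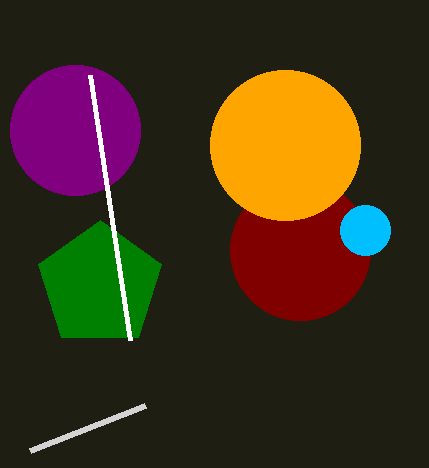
x_1 = 300, y_1 = 250, r_1 = 70, x1_2 = 145, y1_2 = 405, x_3 = 75, y_3 = 130, r_3 = 65, x_4 = 285, y_4 = 145, r_4 = 75, x_5 = 100, y_5 = 285, x_6 = 365, y_6 = 230, r_6 = 25, x1_7 = 90, y1_7 = 75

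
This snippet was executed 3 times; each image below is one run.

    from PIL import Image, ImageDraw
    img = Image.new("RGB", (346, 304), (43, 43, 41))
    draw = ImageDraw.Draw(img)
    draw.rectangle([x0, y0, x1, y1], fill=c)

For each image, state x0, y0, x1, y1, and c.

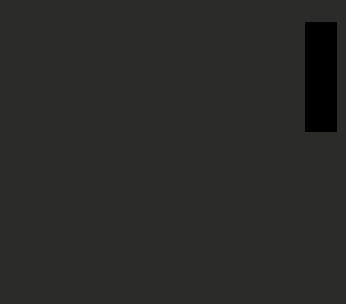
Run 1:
x0 = 305
y0 = 22
x1 = 336
y1 = 131
c = 'black'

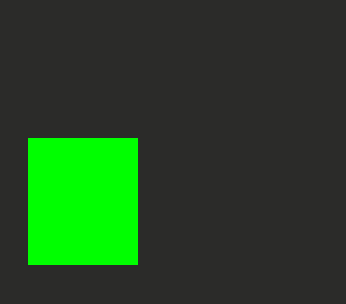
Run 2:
x0 = 28; y0 = 138; x1 = 137; y1 = 264; c = 'lime'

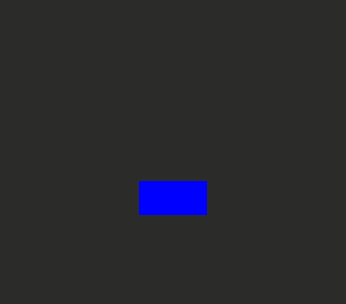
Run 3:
x0 = 139, y0 = 181, x1 = 206, y1 = 214, c = 'blue'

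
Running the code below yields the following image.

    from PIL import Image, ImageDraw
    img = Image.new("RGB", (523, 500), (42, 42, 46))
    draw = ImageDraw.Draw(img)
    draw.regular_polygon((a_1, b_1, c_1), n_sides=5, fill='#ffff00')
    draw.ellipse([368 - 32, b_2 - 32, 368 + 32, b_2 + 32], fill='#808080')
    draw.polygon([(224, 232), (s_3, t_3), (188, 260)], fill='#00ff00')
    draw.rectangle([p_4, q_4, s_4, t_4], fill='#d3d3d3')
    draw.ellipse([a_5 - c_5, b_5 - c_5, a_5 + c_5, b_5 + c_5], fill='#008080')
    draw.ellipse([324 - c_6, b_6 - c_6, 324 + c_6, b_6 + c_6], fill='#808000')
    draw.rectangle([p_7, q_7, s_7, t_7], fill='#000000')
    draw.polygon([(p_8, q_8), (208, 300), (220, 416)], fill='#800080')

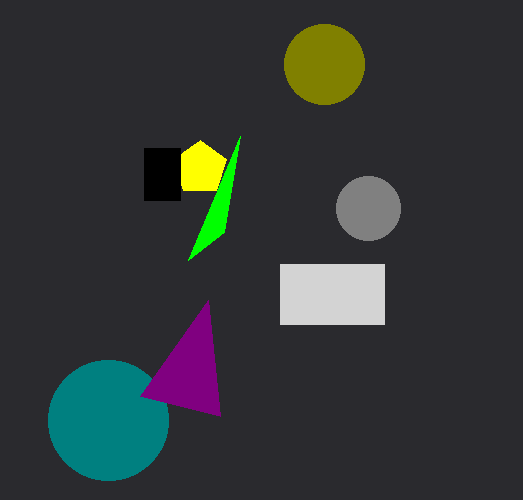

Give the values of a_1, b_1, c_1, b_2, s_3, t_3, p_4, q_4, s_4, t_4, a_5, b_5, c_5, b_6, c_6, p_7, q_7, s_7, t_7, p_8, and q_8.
a_1 = 200; b_1 = 168; c_1 = 28; b_2 = 208; s_3 = 240; t_3 = 136; p_4 = 280; q_4 = 264; s_4 = 384; t_4 = 324; a_5 = 108; b_5 = 420; c_5 = 60; b_6 = 64; c_6 = 40; p_7 = 144; q_7 = 148; s_7 = 180; t_7 = 200; p_8 = 140; q_8 = 396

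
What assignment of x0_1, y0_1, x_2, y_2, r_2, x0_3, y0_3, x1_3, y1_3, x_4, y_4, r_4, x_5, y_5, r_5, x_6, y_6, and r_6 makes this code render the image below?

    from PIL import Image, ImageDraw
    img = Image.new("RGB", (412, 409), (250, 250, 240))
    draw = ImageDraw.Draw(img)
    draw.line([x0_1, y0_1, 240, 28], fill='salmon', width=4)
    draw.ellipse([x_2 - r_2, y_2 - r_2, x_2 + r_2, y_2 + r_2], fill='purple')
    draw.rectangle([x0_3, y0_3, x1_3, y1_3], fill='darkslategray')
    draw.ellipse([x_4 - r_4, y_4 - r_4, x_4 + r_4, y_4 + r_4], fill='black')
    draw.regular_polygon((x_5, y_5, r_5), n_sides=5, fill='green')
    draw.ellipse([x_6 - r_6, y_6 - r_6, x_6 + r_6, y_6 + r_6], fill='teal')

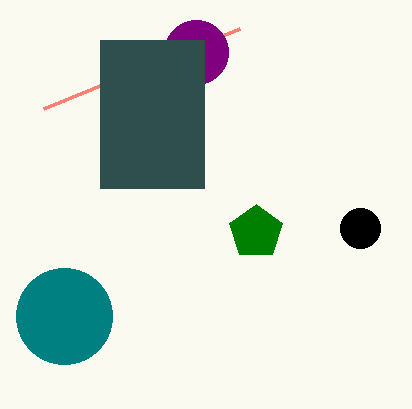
x0_1 = 44, y0_1 = 108, x_2 = 196, y_2 = 52, r_2 = 32, x0_3 = 100, y0_3 = 40, x1_3 = 204, y1_3 = 188, x_4 = 360, y_4 = 228, r_4 = 20, x_5 = 256, y_5 = 232, r_5 = 28, x_6 = 64, y_6 = 316, r_6 = 48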